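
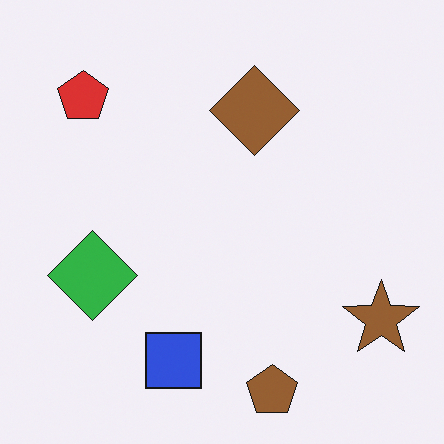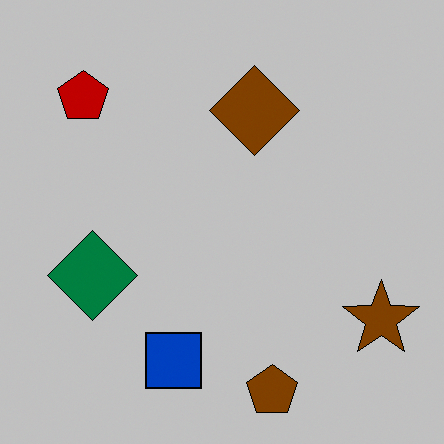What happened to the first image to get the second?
The image was heavily posterized to just a handful of flat colors.

Each flat color has snapped to a coarser quantized level — most visibly, the near-white background has dropped to a flat grey.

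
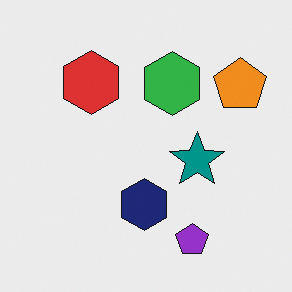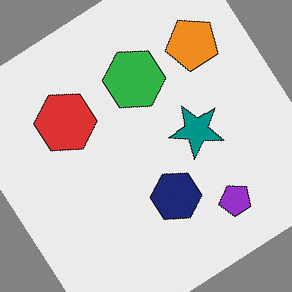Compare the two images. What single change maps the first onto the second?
This is the original image rotated counter-clockwise by a large amount — several tens of degrees.

Every shape is tilted by the same angle and the image corners show triangular fill wedges — a whole-image rotation by a non-right angle.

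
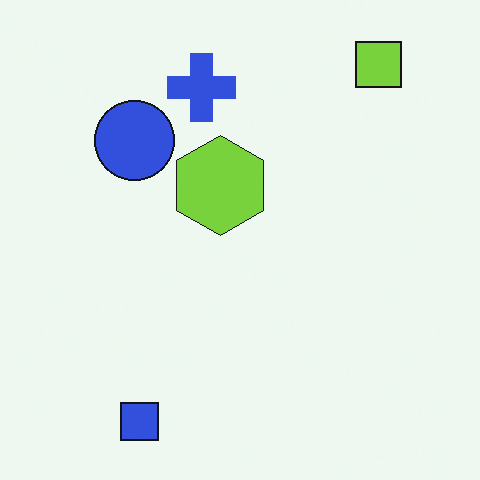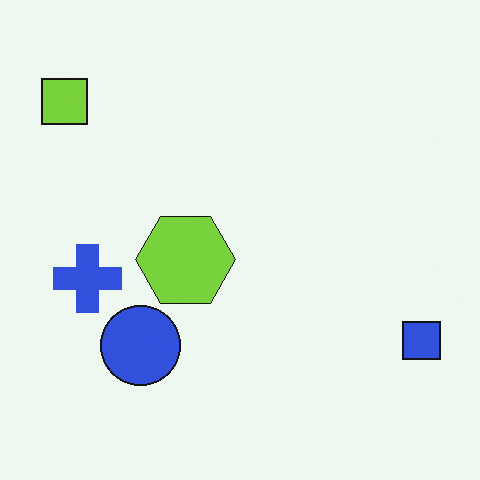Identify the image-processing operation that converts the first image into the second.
The transformation is: rotated 90° counter-clockwise.

The lime square sits in the top-right of the first image and the top-left of the second — consistent with a whole-image 90° counter-clockwise rotation.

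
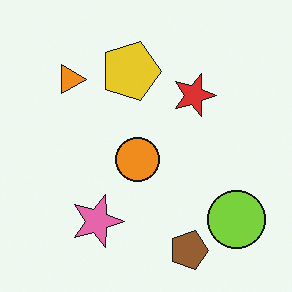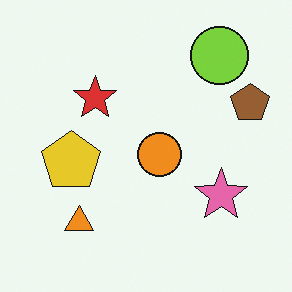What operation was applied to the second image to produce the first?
The first image is the second rotated 90° clockwise.

The lime circle sits in the top-right of the second image and the bottom-right of the first — consistent with a whole-image 90° clockwise rotation.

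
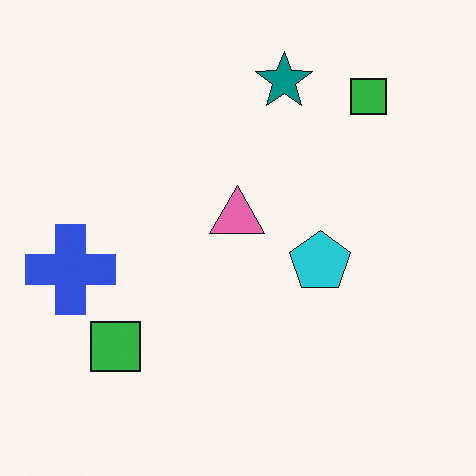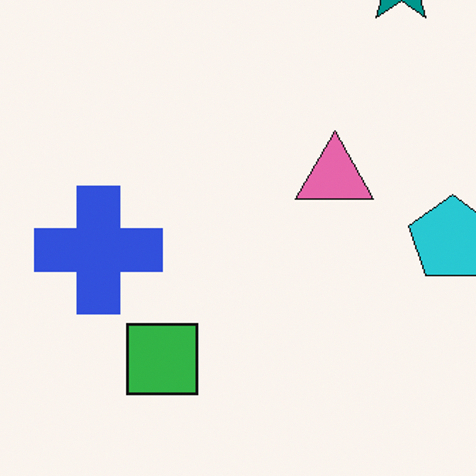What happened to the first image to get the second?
The second image is the first cropped to a modestly smaller region and rescaled.

The visible shapes are larger and the field of view is narrower; shapes near the original edges may be partly or wholly outside the frame — a crop-and-rescale.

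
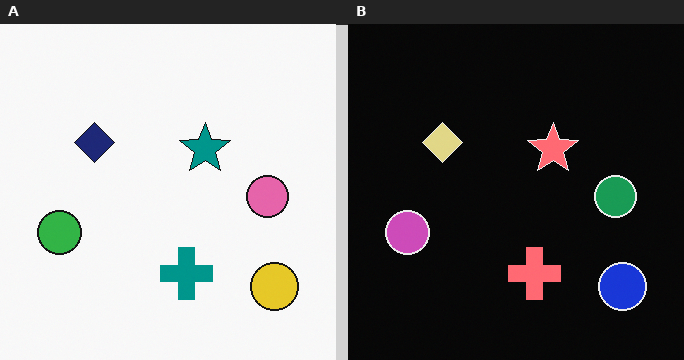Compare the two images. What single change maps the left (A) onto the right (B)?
The right (B) image is the left (A) color-inverted (negative).

The light background has become dark and every shape's color is its complement — a photographic negative.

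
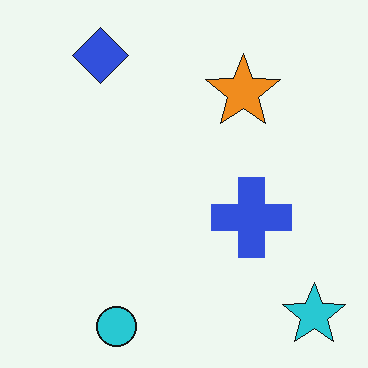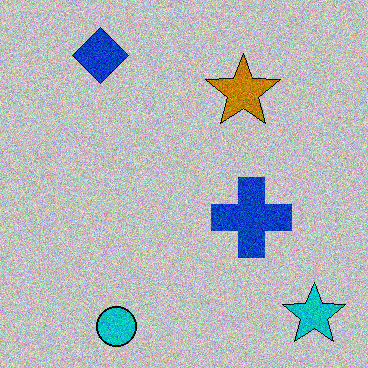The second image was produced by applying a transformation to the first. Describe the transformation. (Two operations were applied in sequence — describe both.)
The transformation is: aggressively posterized, then degraded with moderate additive noise.

Each flat color has snapped to a coarser quantized level — most visibly, the near-white background has dropped to a flat grey. Random speckle covers the whole image, including the flat background.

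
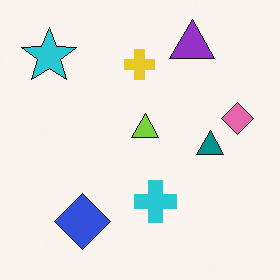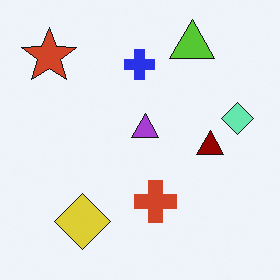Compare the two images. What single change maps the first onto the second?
Hue-shifted through roughly half the color wheel.

Every shape's color has rotated by the same amount around the hue wheel — a uniform hue shift.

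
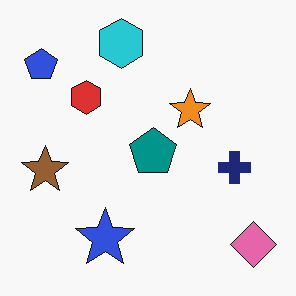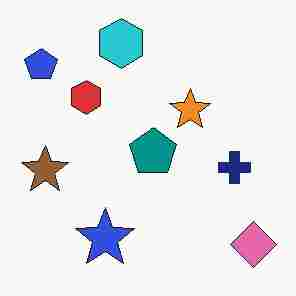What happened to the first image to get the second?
This is the original image heavily JPEG-compressed with obvious blocking artifacts.

Blocky 8×8 compression artifacts appear around shape edges and the flat background shows ringing — characteristic JPEG degradation.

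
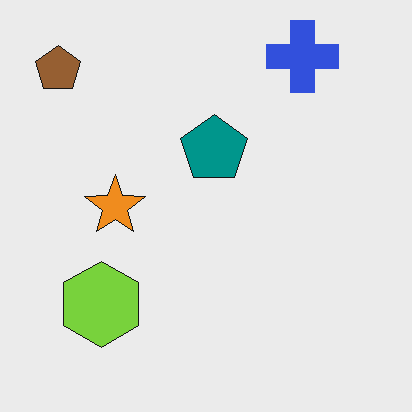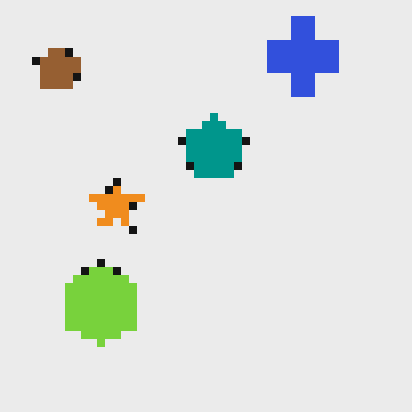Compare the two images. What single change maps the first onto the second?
The transformation is: pixelated into visible square blocks.

Shapes are reduced to large square blocks; fine edges and outlines are lost — a downscale-then-upscale (mosaic) effect.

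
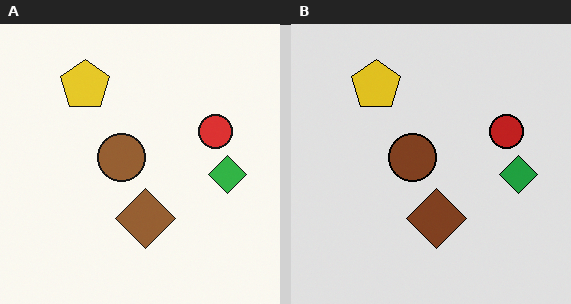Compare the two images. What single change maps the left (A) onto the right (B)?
It was posterized to a reduced palette.

Each flat color has snapped to a coarser quantized level — most visibly, the near-white background has dropped to a flat grey.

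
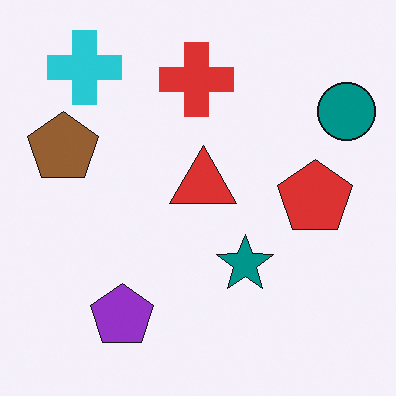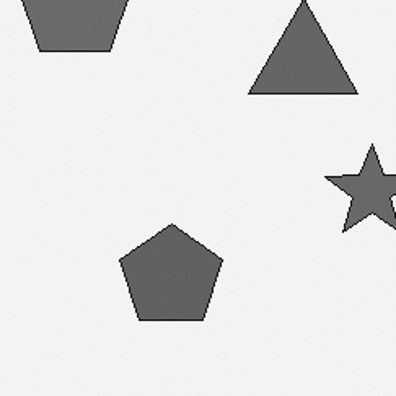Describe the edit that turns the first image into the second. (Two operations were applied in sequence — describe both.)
This is the original image cropped tightly and scaled back up, then converted to grayscale.

The visible shapes are larger and the field of view is narrower; shapes near the original edges may be partly or wholly outside the frame — a crop-and-rescale. All color is removed — every shape is now a shade of grey.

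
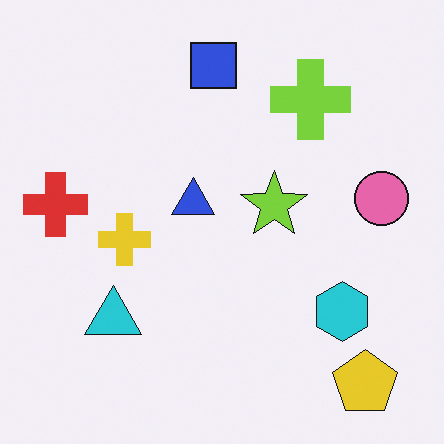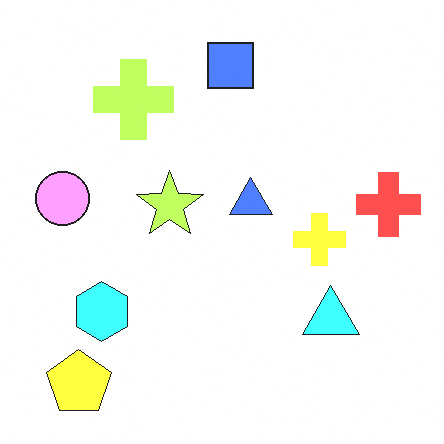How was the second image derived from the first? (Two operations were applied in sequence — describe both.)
This is the original image substantially brightened, then flipped horizontally (left ↔ right).

Every pixel — background and shapes alike — is uniformly brightened. The red cross is in the left of the first image and the right of the second — shapes on opposite sides of the vertical midline have swapped in a mirror flip.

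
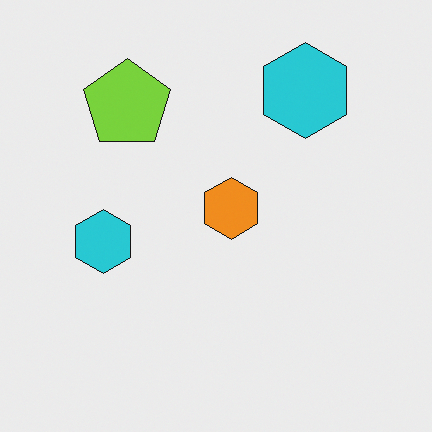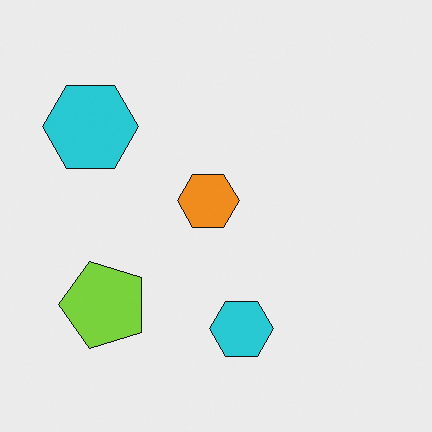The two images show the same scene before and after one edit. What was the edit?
It was rotated 90° counter-clockwise.

The lime pentagon sits in the top-left of the first image and the bottom-left of the second — consistent with a whole-image 90° counter-clockwise rotation.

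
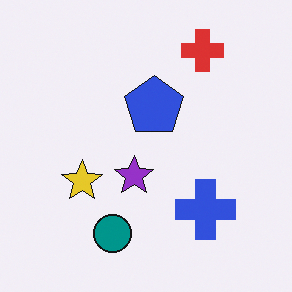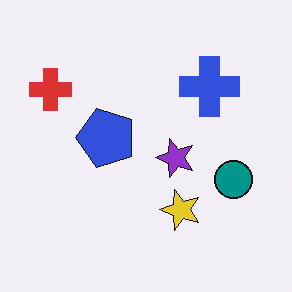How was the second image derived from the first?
The image was rotated 90° counter-clockwise.

The red cross sits in the top-right of the first image and the top-left of the second — consistent with a whole-image 90° counter-clockwise rotation.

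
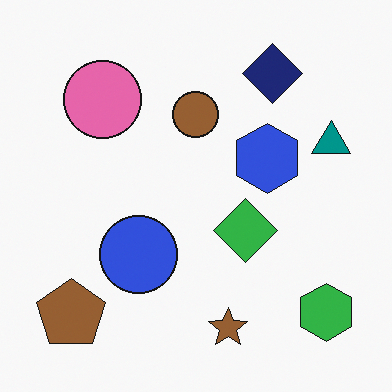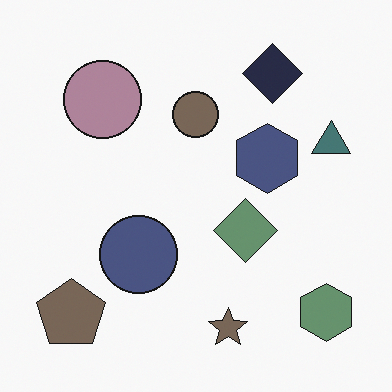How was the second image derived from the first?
Made much more muted (saturation change).

All colors are more muted and greyish — a global saturation change.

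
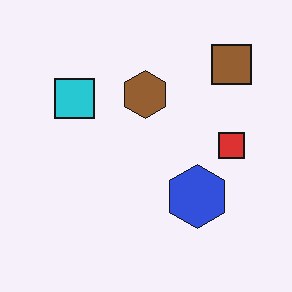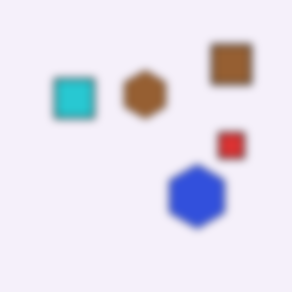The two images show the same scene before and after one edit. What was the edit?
This is the original image noticeably gaussian-blurred.

Shape edges and outlines are uniformly softened across the whole image.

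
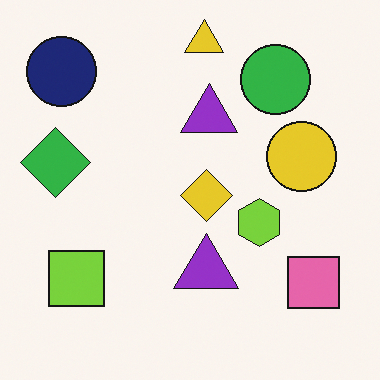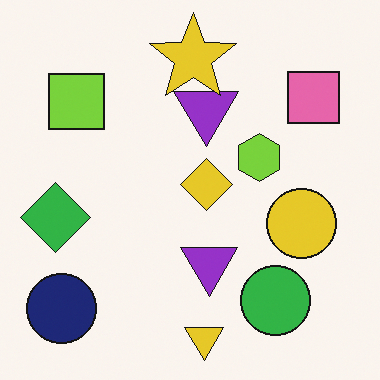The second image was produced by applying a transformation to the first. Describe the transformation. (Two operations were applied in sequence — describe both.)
The image was flipped vertically (top ↔ bottom), then overlaid with an additional yellow star.

The yellow triangle is in the top of the first image and the bottom of the second — shapes on opposite sides of the horizontal midline have swapped in a mirror flip. A yellow star appears in the second image that is absent from the first.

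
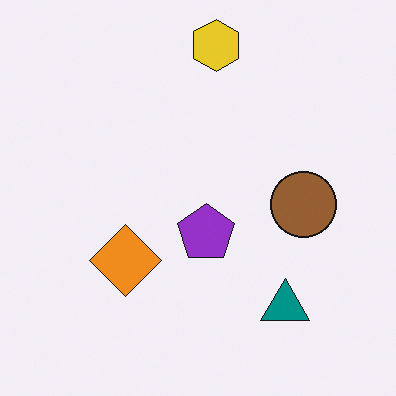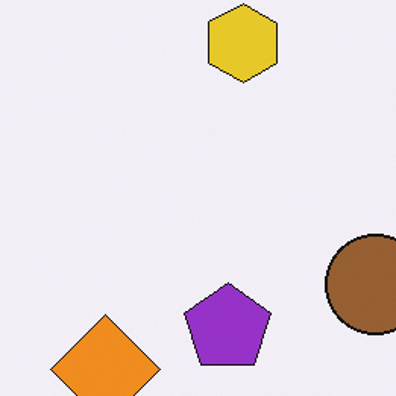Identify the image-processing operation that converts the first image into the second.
Cropped to a modestly smaller region and rescaled.

The visible shapes are larger and the field of view is narrower; shapes near the original edges may be partly or wholly outside the frame — a crop-and-rescale.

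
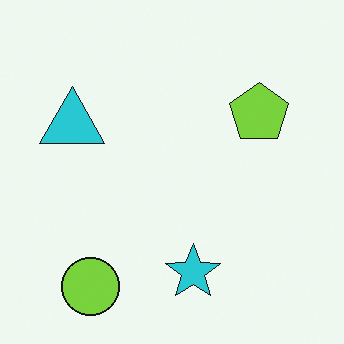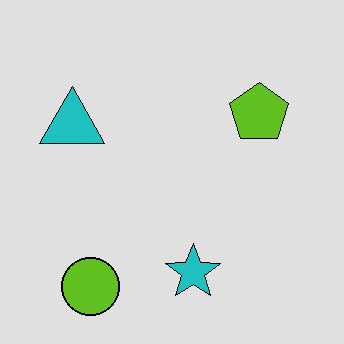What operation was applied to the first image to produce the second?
The second image is the first posterized to a reduced palette.

Each flat color has snapped to a coarser quantized level — most visibly, the near-white background has dropped to a flat grey.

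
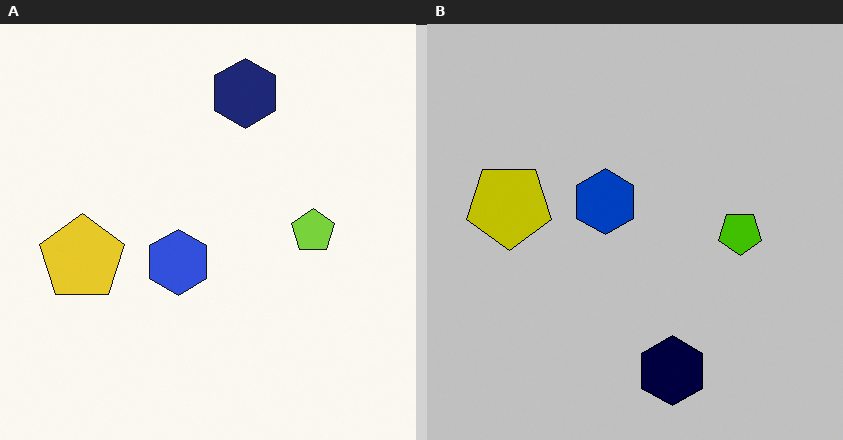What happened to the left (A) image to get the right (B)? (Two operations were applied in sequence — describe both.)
It was flipped vertically (top ↔ bottom), then heavily posterized to just a handful of flat colors.

The navy hexagon is in the top of the left (A) image and the bottom of the right (B) — shapes on opposite sides of the horizontal midline have swapped in a mirror flip. Each flat color has snapped to a coarser quantized level — most visibly, the near-white background has dropped to a flat grey.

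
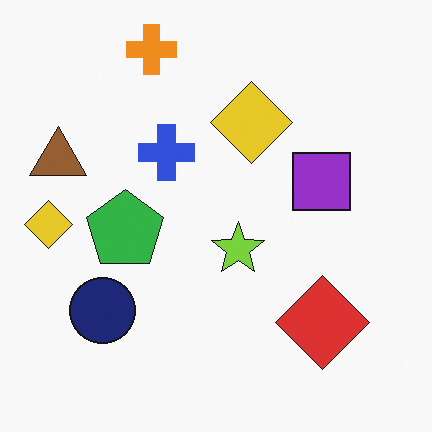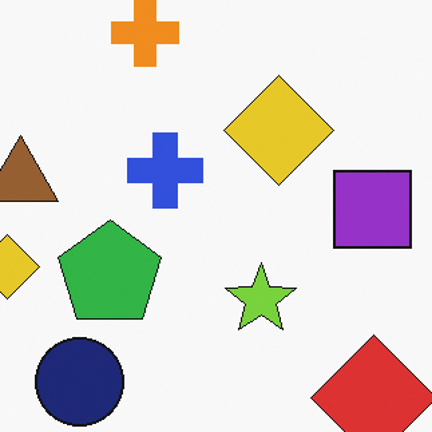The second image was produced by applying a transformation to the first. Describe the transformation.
The second image is the first cropped slightly and scaled back up.

The visible shapes are larger and the field of view is narrower; shapes near the original edges may be partly or wholly outside the frame — a crop-and-rescale.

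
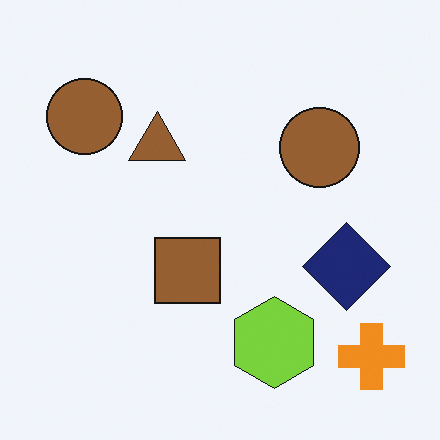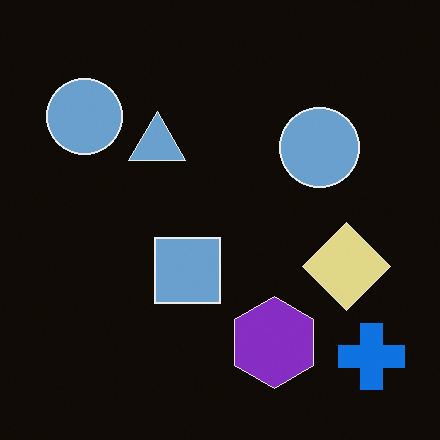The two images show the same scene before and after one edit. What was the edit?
The image was color-inverted (negative).

The light background has become dark and every shape's color is its complement — a photographic negative.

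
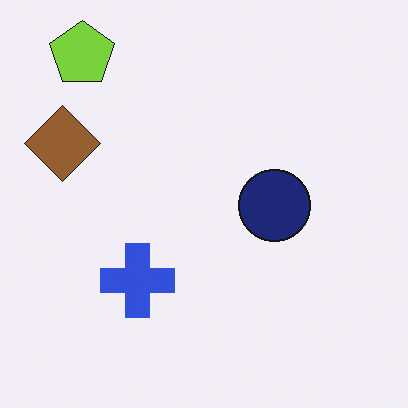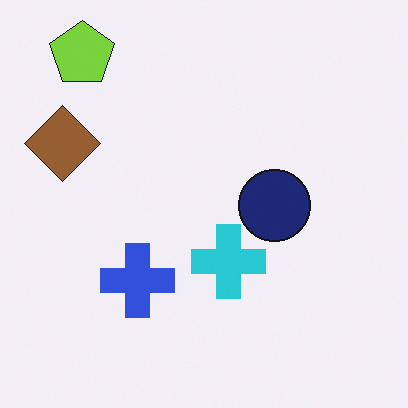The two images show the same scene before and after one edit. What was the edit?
The image was overlaid with an additional cyan cross.

A cyan cross appears in the second image that is absent from the first.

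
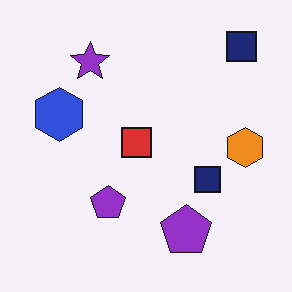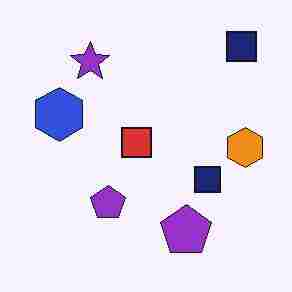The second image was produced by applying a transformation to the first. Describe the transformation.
It was heavily JPEG-compressed with obvious blocking artifacts.

Blocky 8×8 compression artifacts appear around shape edges and the flat background shows ringing — characteristic JPEG degradation.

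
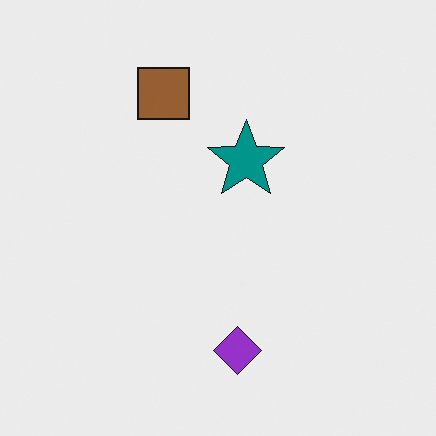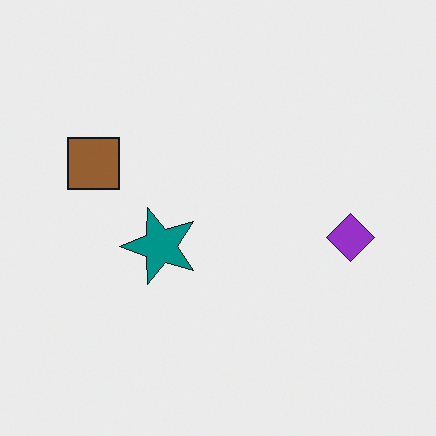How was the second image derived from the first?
The transformation is: transposed (reflected across the top-left ↔ bottom-right diagonal).

Shapes have swapped their row and column positions — what was in the top-right is now in the bottom-left — a diagonal reflection.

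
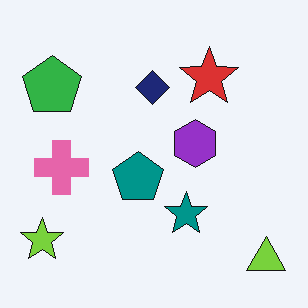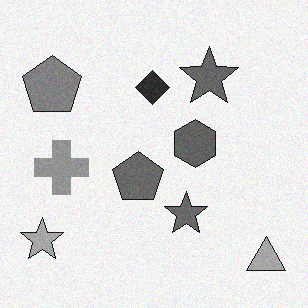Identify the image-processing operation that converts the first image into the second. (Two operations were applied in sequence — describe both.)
The second image is the first converted to grayscale, then degraded with a light layer of grain.

All color is removed — every shape is now a shade of grey. Random speckle covers the whole image, including the flat background.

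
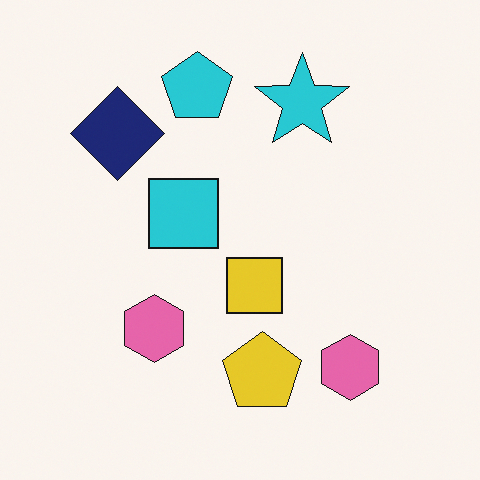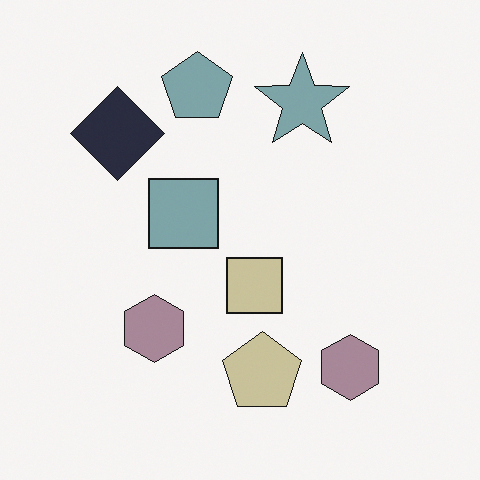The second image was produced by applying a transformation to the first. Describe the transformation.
This is the original image heavily desaturated.

All colors are more muted and greyish — a global saturation change.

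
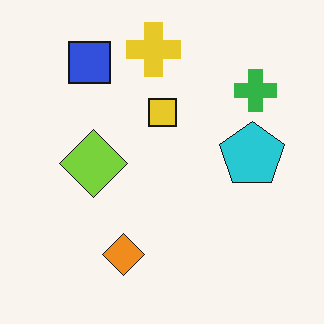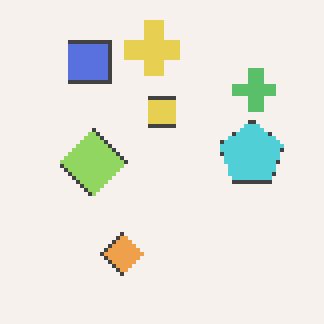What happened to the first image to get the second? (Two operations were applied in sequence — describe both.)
The transformation is: lightly pixelated (a mild mosaic effect), then given slightly reduced contrast.

Shapes are reduced to large square blocks; fine edges and outlines are lost — a downscale-then-upscale (mosaic) effect. Tones are pushed toward mid-grey across the whole image — a global contrast change.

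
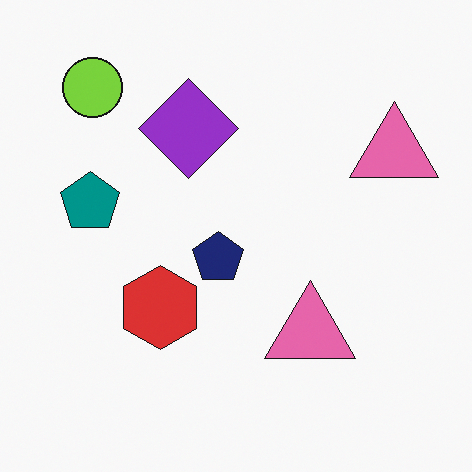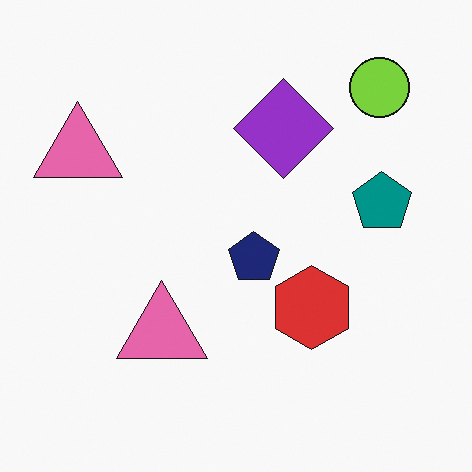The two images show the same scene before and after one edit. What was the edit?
The second image is the first flipped horizontally (left ↔ right).

The teal pentagon is in the left of the first image and the right of the second — shapes on opposite sides of the vertical midline have swapped in a mirror flip.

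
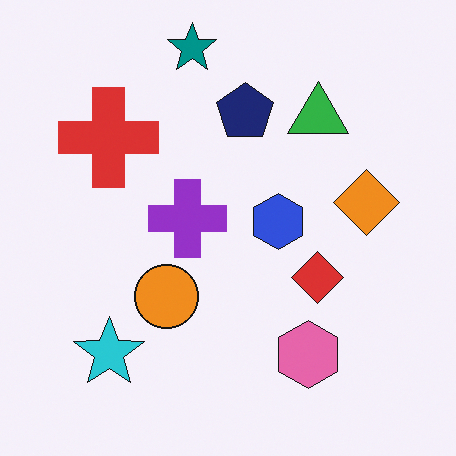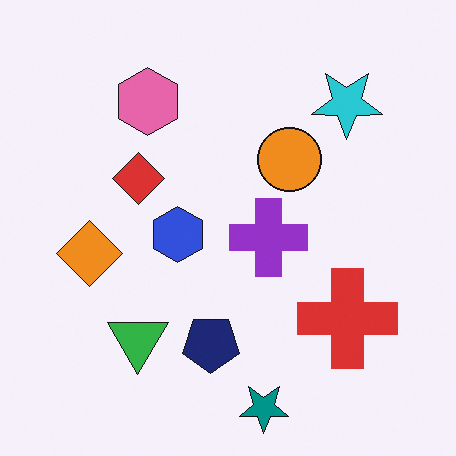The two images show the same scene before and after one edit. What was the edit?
Rotated 180°.

The teal star sits in the top of the first image and the bottom of the second — consistent with a whole-image 180° rotation.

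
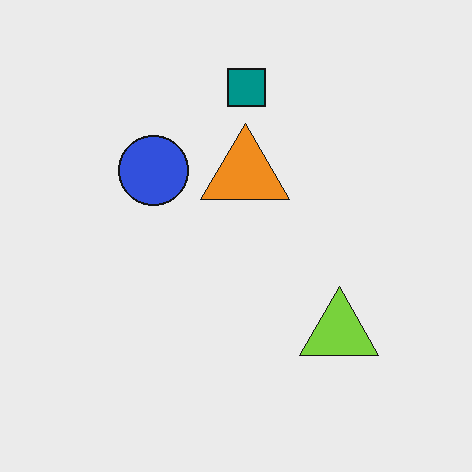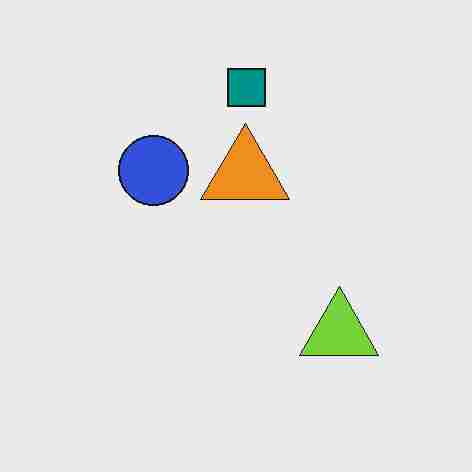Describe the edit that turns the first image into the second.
The transformation is: degraded with heavy JPEG compression.

Blocky 8×8 compression artifacts appear around shape edges and the flat background shows ringing — characteristic JPEG degradation.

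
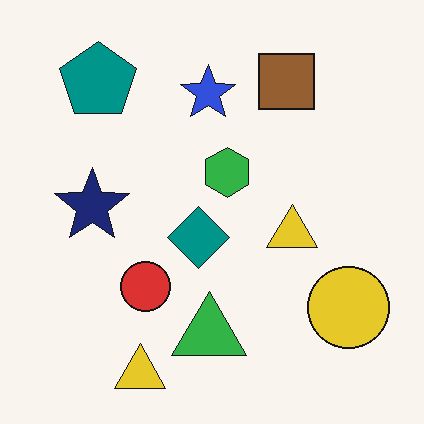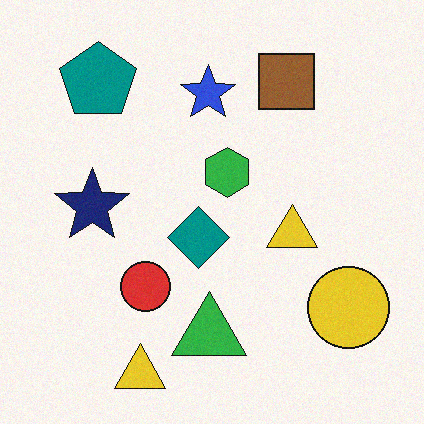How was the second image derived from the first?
This is the original image degraded with subtle gaussian noise.

Random speckle covers the whole image, including the flat background.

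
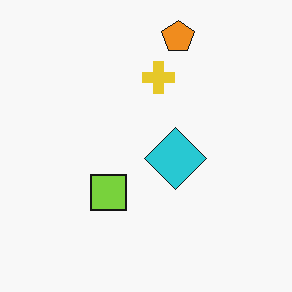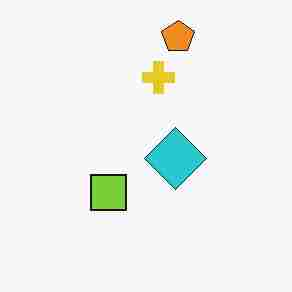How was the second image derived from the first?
It was degraded with heavy JPEG compression.

Blocky 8×8 compression artifacts appear around shape edges and the flat background shows ringing — characteristic JPEG degradation.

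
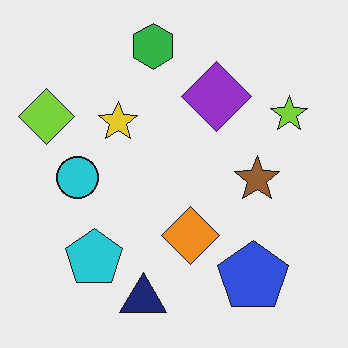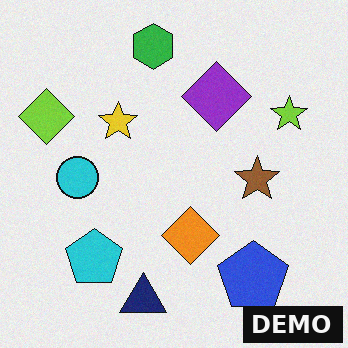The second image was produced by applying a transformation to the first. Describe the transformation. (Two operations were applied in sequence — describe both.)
Degraded with a light layer of grain, then watermarked with the text "DEMO" in the lower-right corner.

Random speckle covers the whole image, including the flat background. A dark label reading "DEMO" appears in the lower-right corner.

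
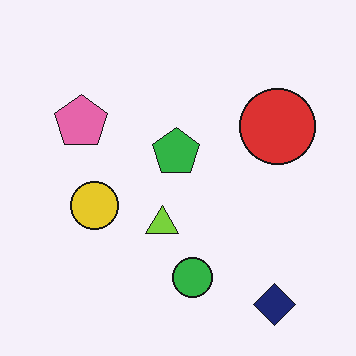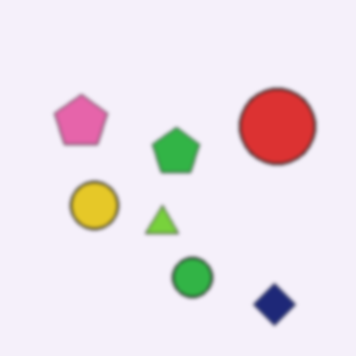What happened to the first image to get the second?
This is the original image slightly softened.

Shape edges and outlines are uniformly softened across the whole image.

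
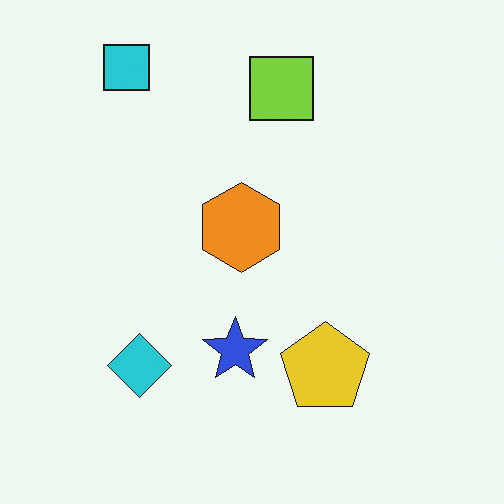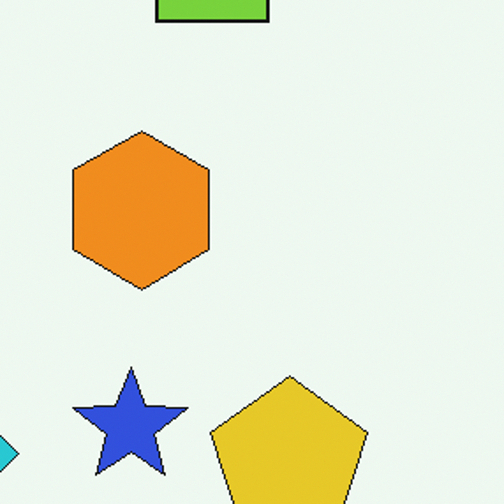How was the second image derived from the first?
This is the original image cropped to a noticeably smaller region and rescaled.

The visible shapes are larger and the field of view is narrower; shapes near the original edges may be partly or wholly outside the frame — a crop-and-rescale.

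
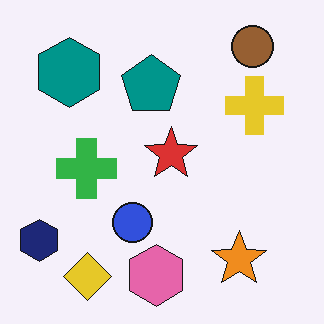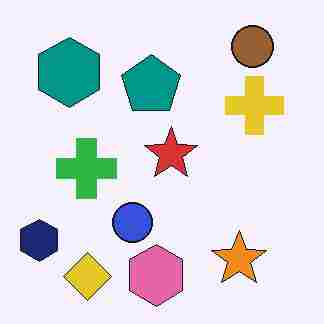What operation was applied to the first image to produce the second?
Degraded with heavy JPEG compression.

Blocky 8×8 compression artifacts appear around shape edges and the flat background shows ringing — characteristic JPEG degradation.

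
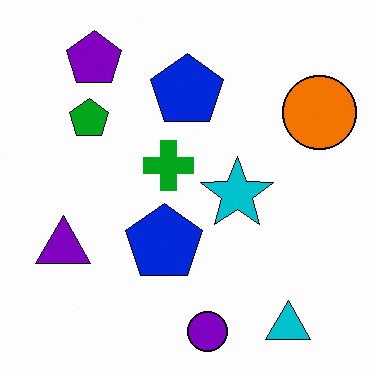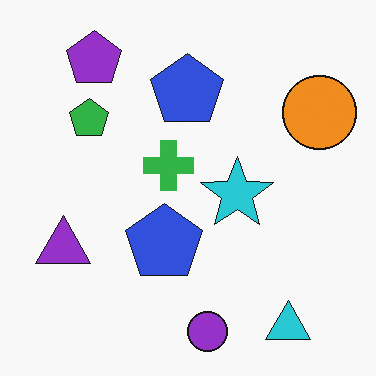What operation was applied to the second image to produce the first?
The first image is the second given slightly increased contrast.

Tones are pushed away from mid-grey across the whole image — a global contrast change.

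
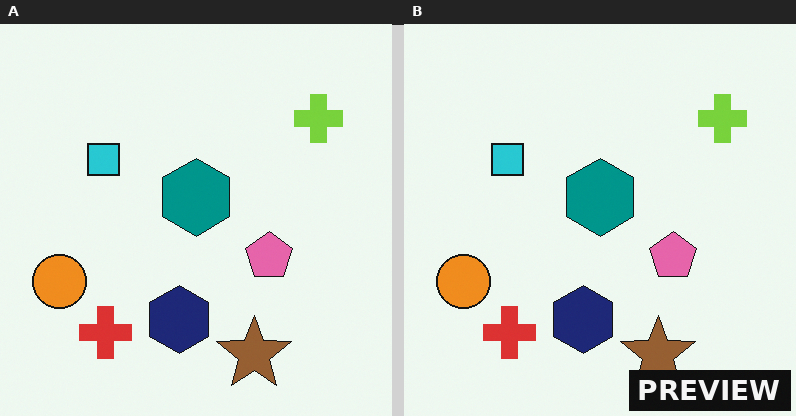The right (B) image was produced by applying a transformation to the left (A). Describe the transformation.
The image was watermarked with the text "PREVIEW" in the lower-right corner.

A dark label reading "PREVIEW" appears in the lower-right corner.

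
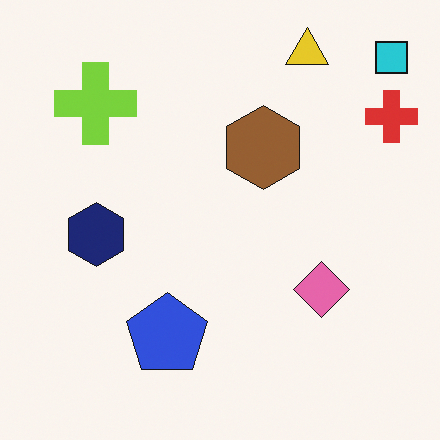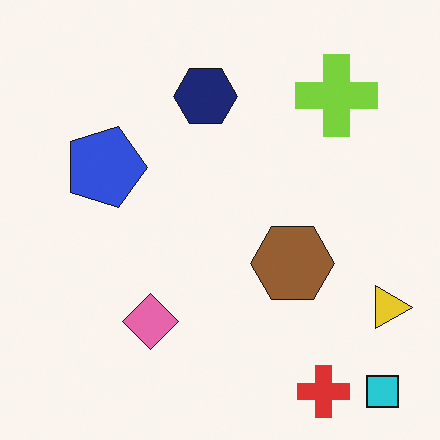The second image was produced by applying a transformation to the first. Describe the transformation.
Rotated 90° clockwise.

The cyan square sits in the top-right of the first image and the bottom-right of the second — consistent with a whole-image 90° clockwise rotation.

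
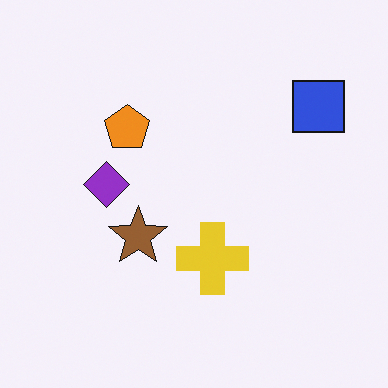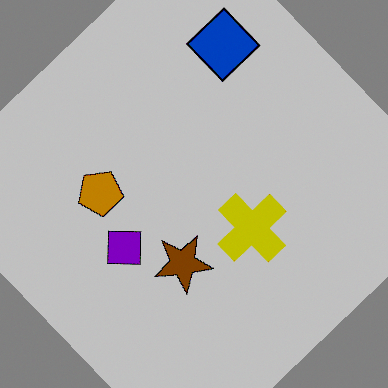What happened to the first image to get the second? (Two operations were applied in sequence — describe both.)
The second image is the first rotated counter-clockwise by a large amount — several tens of degrees, then heavily posterized to just a handful of flat colors.

Every shape is tilted by the same angle and the image corners show triangular fill wedges — a whole-image rotation by a non-right angle. Each flat color has snapped to a coarser quantized level — most visibly, the near-white background has dropped to a flat grey.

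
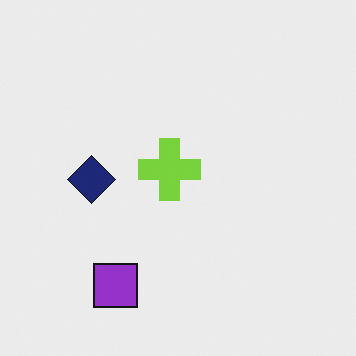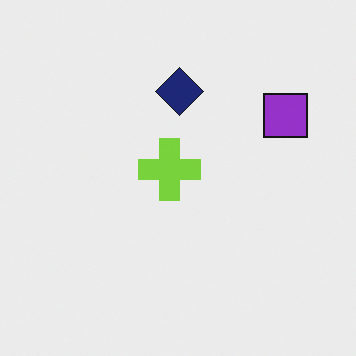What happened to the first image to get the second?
Transposed (reflected across the top-left ↔ bottom-right diagonal).

Shapes have swapped their row and column positions — what was in the top-right is now in the bottom-left — a diagonal reflection.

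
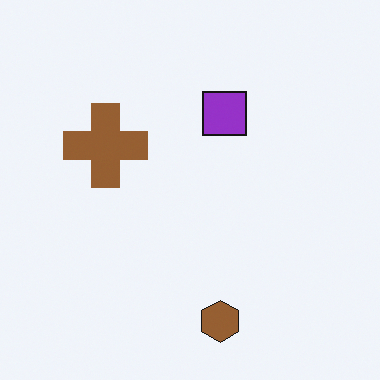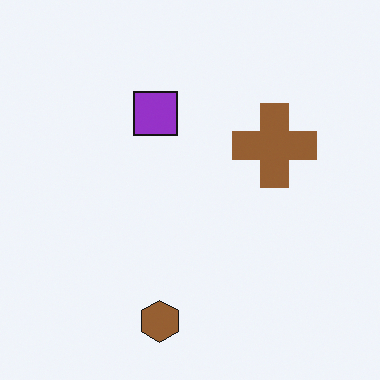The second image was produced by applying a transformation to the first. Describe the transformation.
Flipped horizontally (left ↔ right).

The brown cross is in the left of the first image and the right of the second — shapes on opposite sides of the vertical midline have swapped in a mirror flip.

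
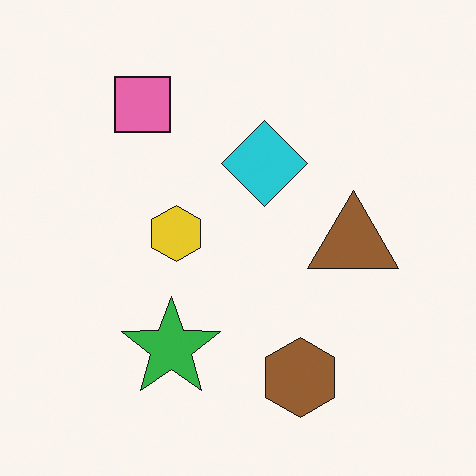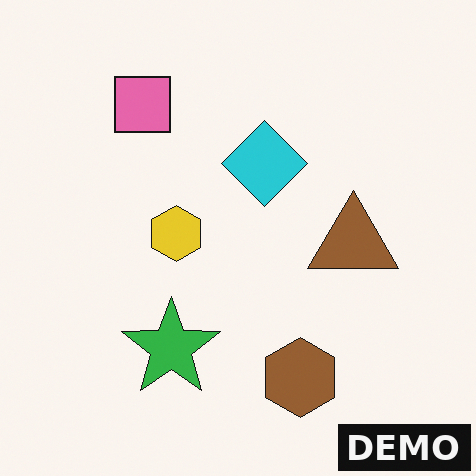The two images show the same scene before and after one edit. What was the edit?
The image was watermarked with the text "DEMO" in the lower-right corner.

A dark label reading "DEMO" appears in the lower-right corner.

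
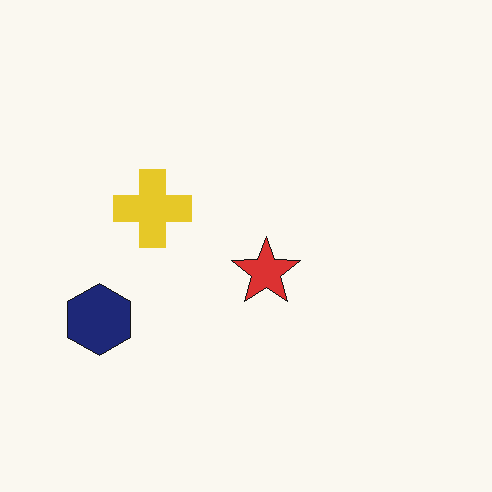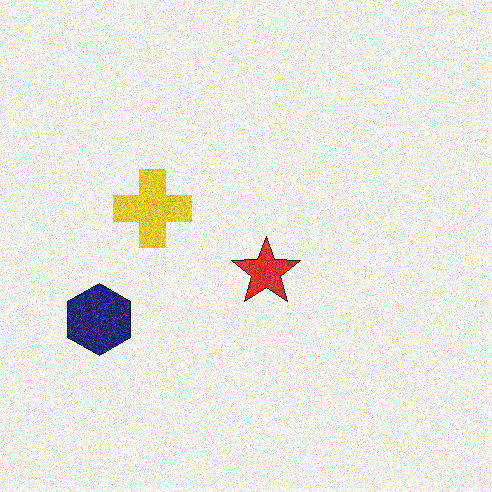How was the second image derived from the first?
The transformation is: degraded with moderate additive noise.

Random speckle covers the whole image, including the flat background.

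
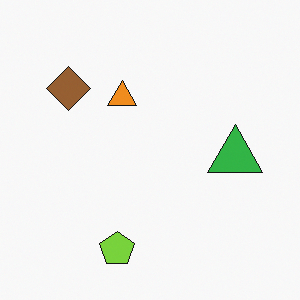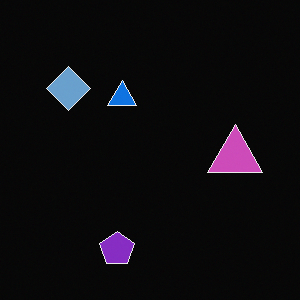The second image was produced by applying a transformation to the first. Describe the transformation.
This is the original image color-inverted (negative).

The light background has become dark and every shape's color is its complement — a photographic negative.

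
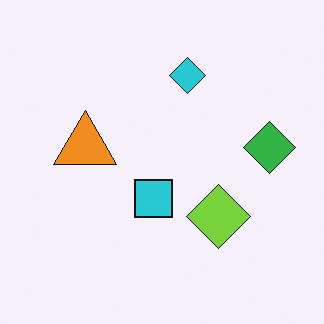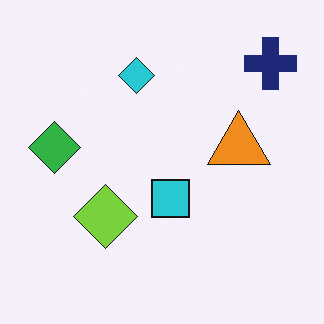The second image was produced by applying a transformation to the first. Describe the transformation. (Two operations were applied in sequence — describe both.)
The transformation is: flipped horizontally (left ↔ right), then overlaid with an additional navy cross.

The green diamond is in the right of the first image and the left of the second — shapes on opposite sides of the vertical midline have swapped in a mirror flip. A navy cross appears in the second image that is absent from the first.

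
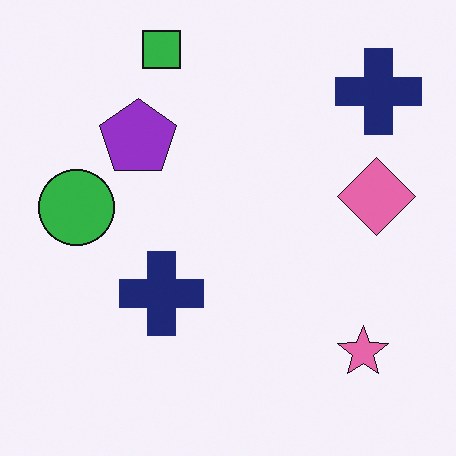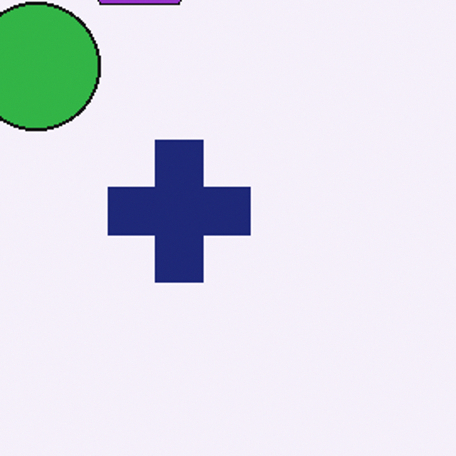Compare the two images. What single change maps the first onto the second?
The image was cropped tightly and scaled back up.

The visible shapes are larger and the field of view is narrower; shapes near the original edges may be partly or wholly outside the frame — a crop-and-rescale.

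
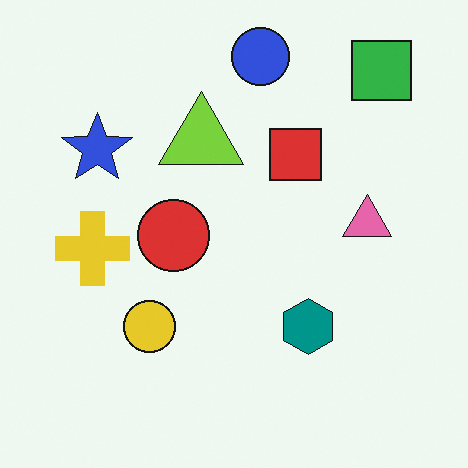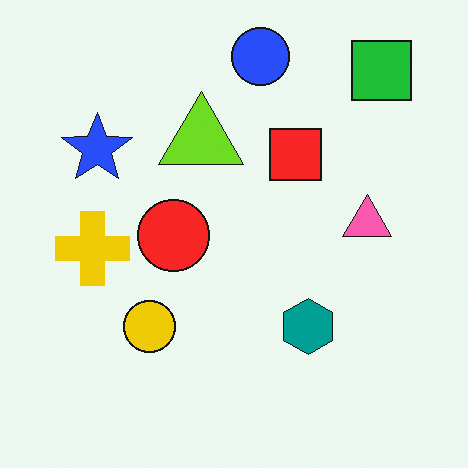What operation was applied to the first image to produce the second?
Slightly oversaturated.

All colors are more vivid — a global saturation change.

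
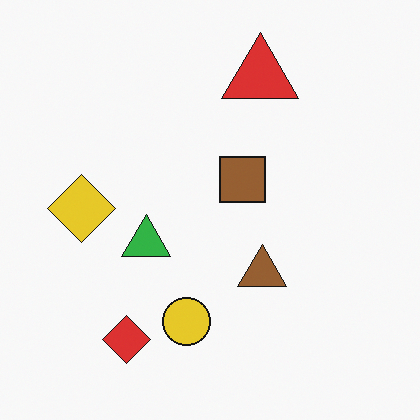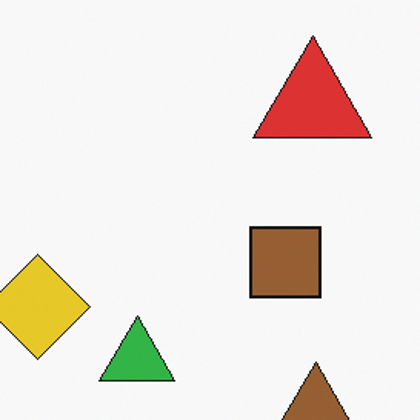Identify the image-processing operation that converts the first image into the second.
It was cropped slightly and scaled back up.

The visible shapes are larger and the field of view is narrower; shapes near the original edges may be partly or wholly outside the frame — a crop-and-rescale.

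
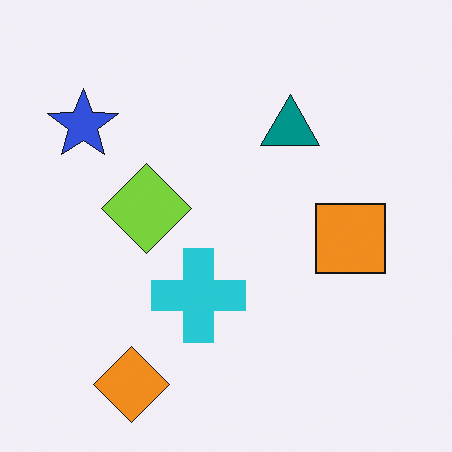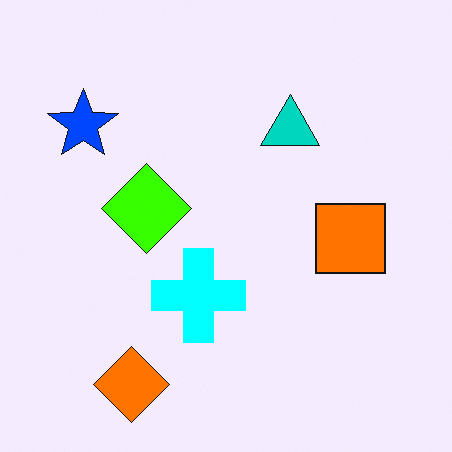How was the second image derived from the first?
The second image is the first made much more vivid (saturation change).

All colors are more vivid — a global saturation change.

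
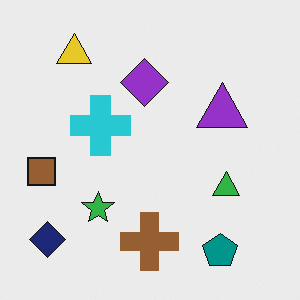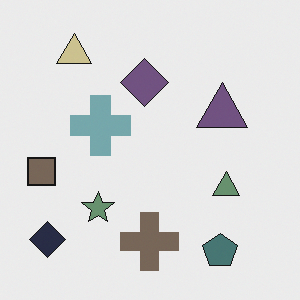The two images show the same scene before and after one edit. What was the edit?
It was made much more muted (saturation change).

All colors are more muted and greyish — a global saturation change.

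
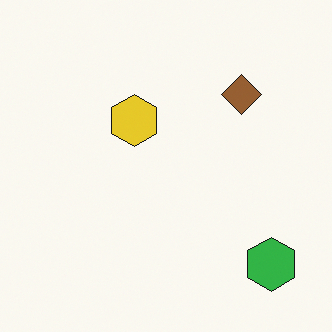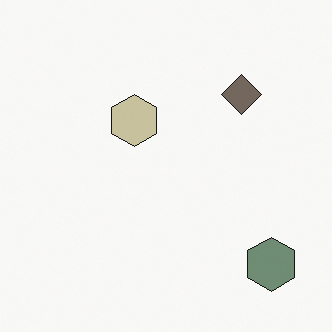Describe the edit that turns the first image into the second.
It was heavily desaturated.

All colors are more muted and greyish — a global saturation change.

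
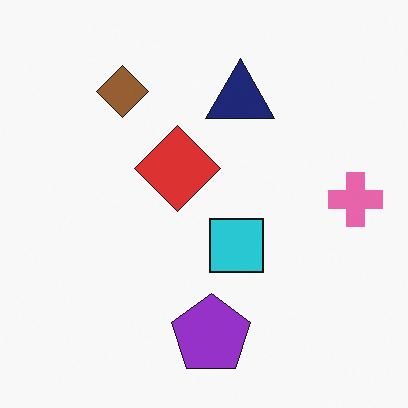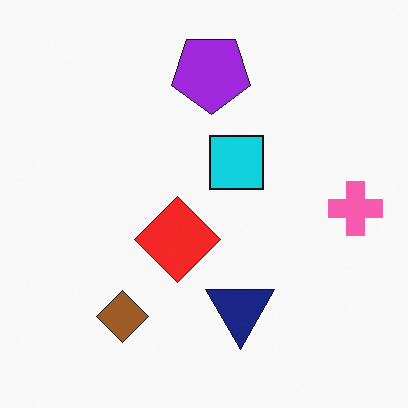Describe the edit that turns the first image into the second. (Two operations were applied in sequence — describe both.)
The image was slightly oversaturated, then flipped vertically (top ↔ bottom).

All colors are more vivid — a global saturation change. The purple pentagon is in the bottom of the first image and the top of the second — shapes on opposite sides of the horizontal midline have swapped in a mirror flip.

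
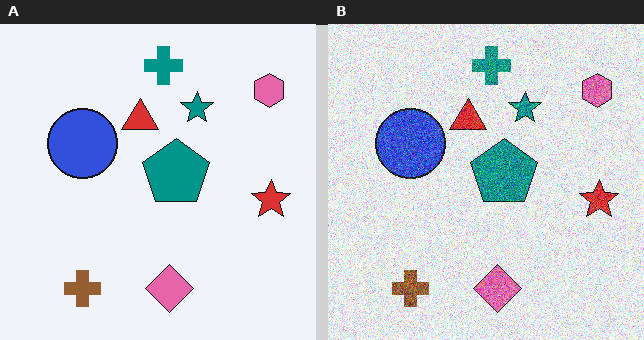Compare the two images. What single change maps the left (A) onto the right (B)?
Degraded with heavy additive noise.

Random speckle covers the whole image, including the flat background.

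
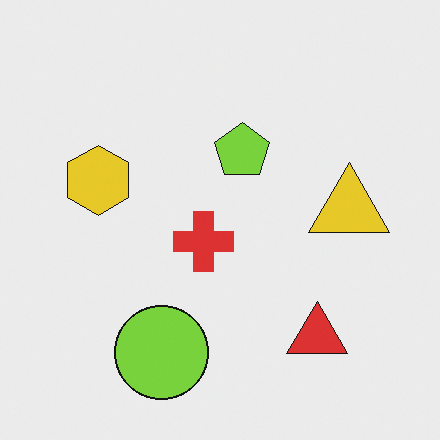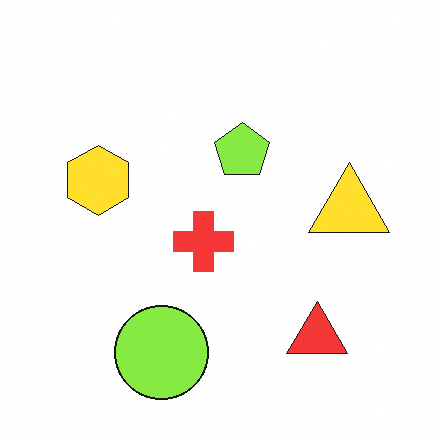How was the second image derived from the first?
Slightly brightened.

Every pixel — background and shapes alike — is uniformly brightened.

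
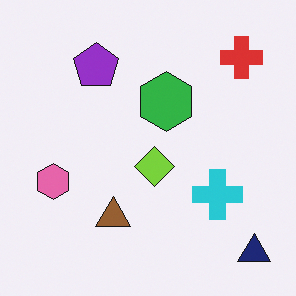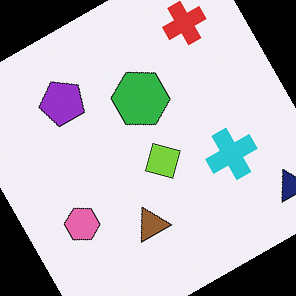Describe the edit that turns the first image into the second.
Rotated counter-clockwise by a clearly visible amount.

Every shape is tilted by the same angle and the image corners show triangular fill wedges — a whole-image rotation by a non-right angle.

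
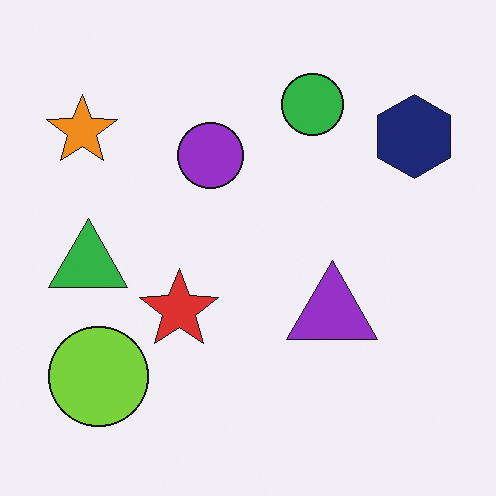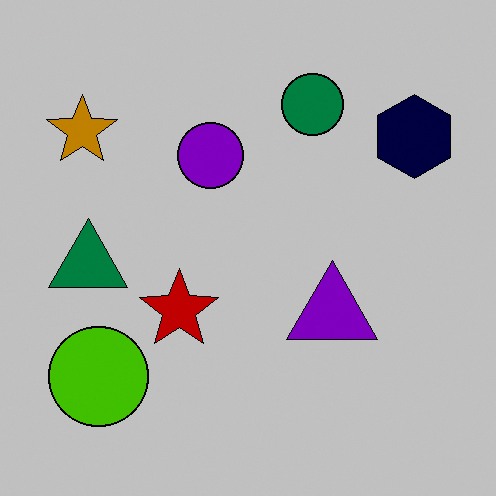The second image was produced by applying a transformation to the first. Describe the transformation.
It was aggressively posterized.

Each flat color has snapped to a coarser quantized level — most visibly, the near-white background has dropped to a flat grey.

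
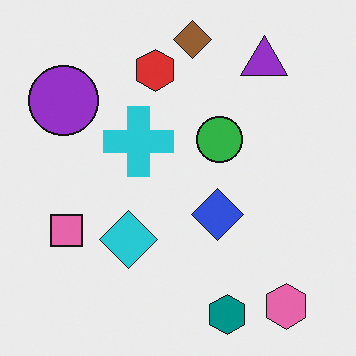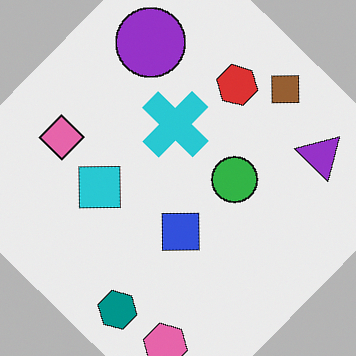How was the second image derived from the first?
It was rotated clockwise by a large amount — several tens of degrees.

Every shape is tilted by the same angle and the image corners show triangular fill wedges — a whole-image rotation by a non-right angle.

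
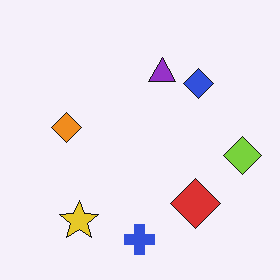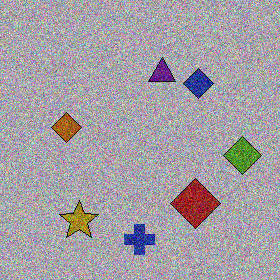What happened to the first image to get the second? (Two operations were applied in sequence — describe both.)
It was darkened a lot, then degraded with strong gaussian noise.

Every pixel — background and shapes alike — is uniformly darkened. Random speckle covers the whole image, including the flat background.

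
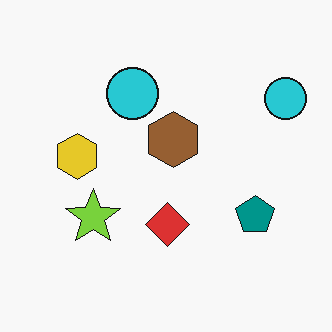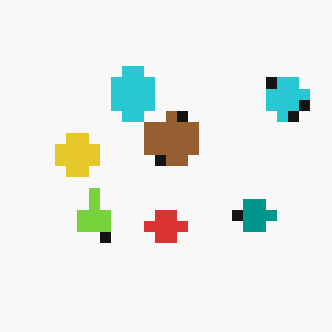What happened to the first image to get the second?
This is the original image coarsely pixelated.

Shapes are reduced to large square blocks; fine edges and outlines are lost — a downscale-then-upscale (mosaic) effect.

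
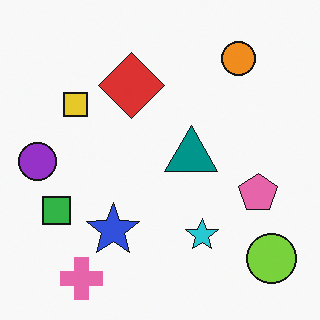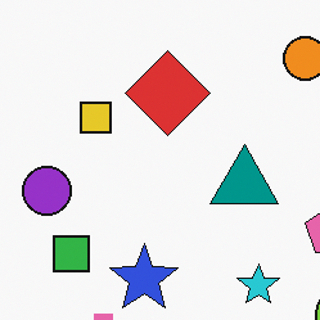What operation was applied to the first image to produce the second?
The second image is the first cropped to a modestly smaller region and rescaled.

The visible shapes are larger and the field of view is narrower; shapes near the original edges may be partly or wholly outside the frame — a crop-and-rescale.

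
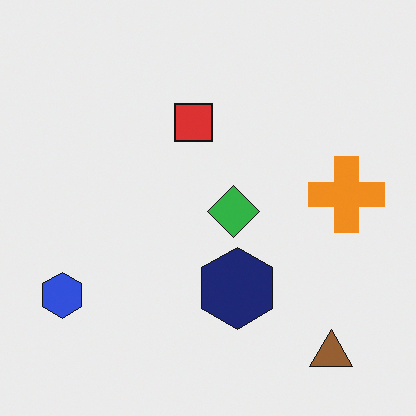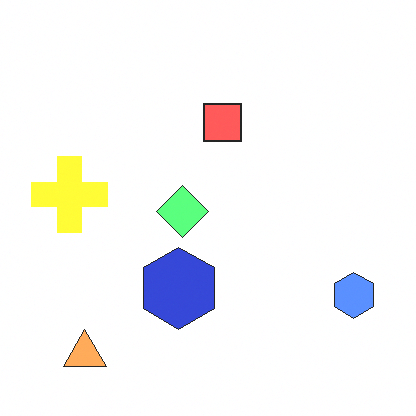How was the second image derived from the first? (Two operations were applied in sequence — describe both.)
The transformation is: substantially brightened, then flipped horizontally (left ↔ right).

Every pixel — background and shapes alike — is uniformly brightened. The blue hexagon is in the bottom-left of the first image and the bottom-right of the second — shapes on opposite sides of the vertical midline have swapped in a mirror flip.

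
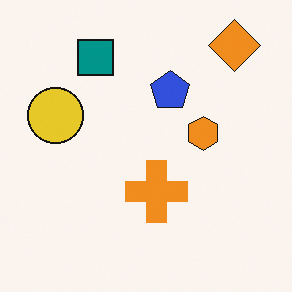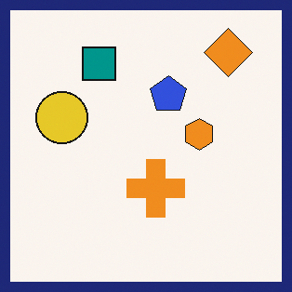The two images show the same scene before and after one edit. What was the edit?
It was framed with a navy border.

A solid navy frame runs around the edge of the second image, with the content slightly shrunk inside it.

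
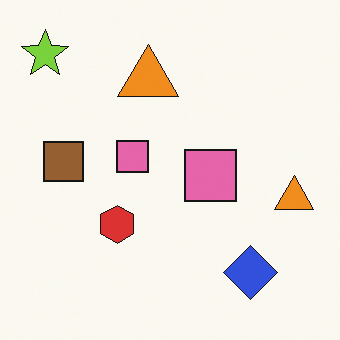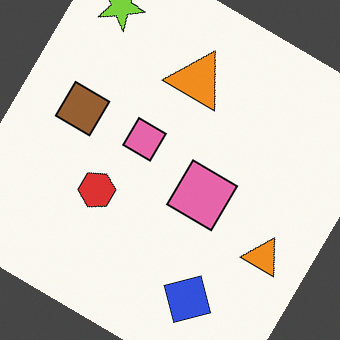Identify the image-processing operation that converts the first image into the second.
The second image is the first rotated clockwise by a large amount — several tens of degrees.

Every shape is tilted by the same angle and the image corners show triangular fill wedges — a whole-image rotation by a non-right angle.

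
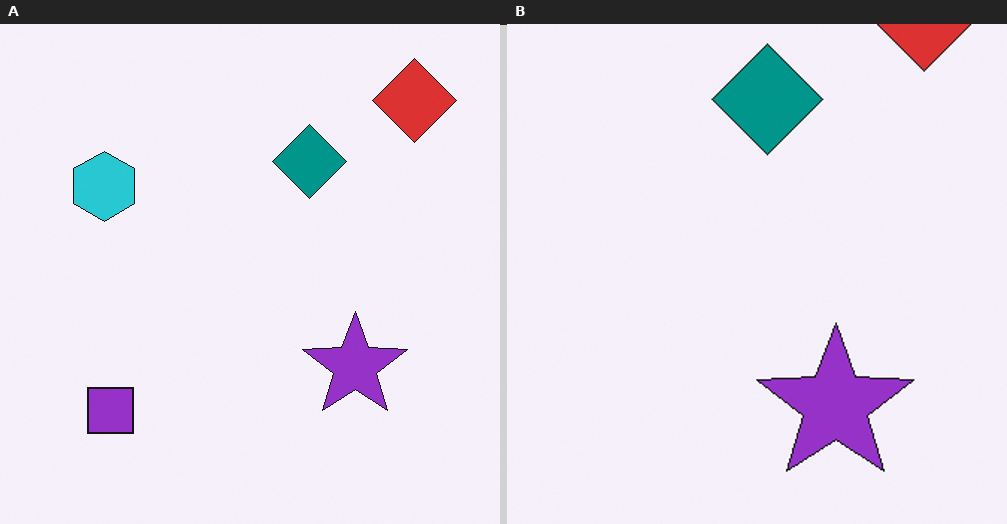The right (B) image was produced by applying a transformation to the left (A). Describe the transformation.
The transformation is: cropped to a modestly smaller region and rescaled.

The visible shapes are larger and the field of view is narrower; shapes near the original edges may be partly or wholly outside the frame — a crop-and-rescale.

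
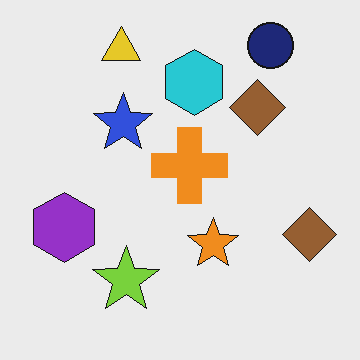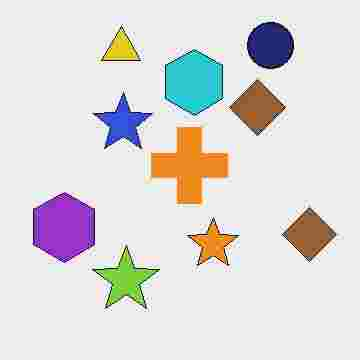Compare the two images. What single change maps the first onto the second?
The image was heavily JPEG-compressed with obvious blocking artifacts.

Blocky 8×8 compression artifacts appear around shape edges and the flat background shows ringing — characteristic JPEG degradation.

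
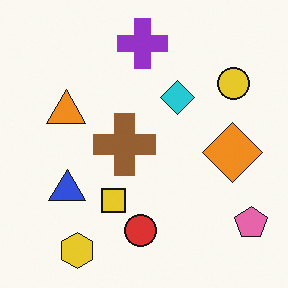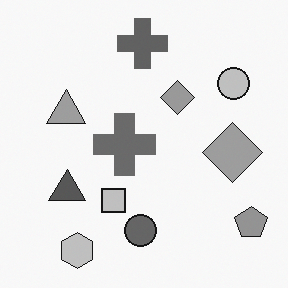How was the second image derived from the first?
This is the original image converted to grayscale.

All color is removed — every shape is now a shade of grey.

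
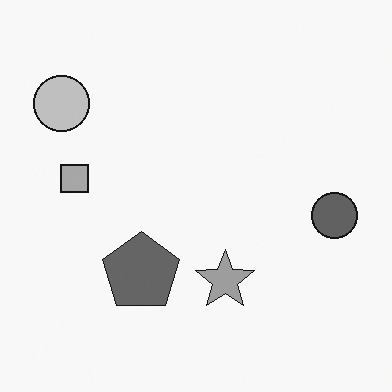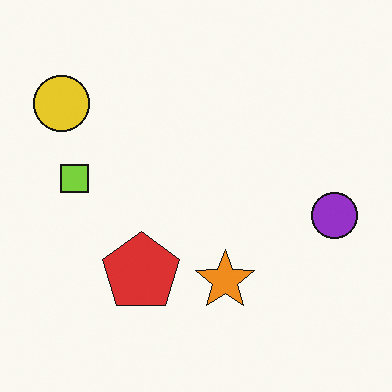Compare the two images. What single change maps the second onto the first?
This is the original image converted to grayscale.

All color is removed — every shape is now a shade of grey.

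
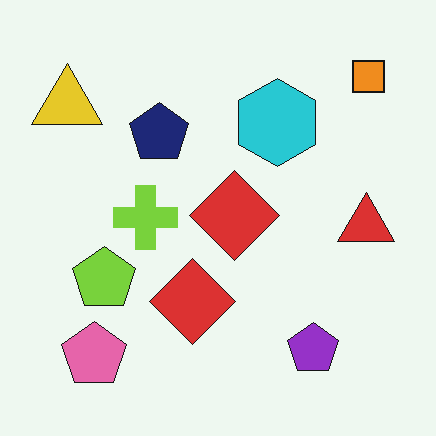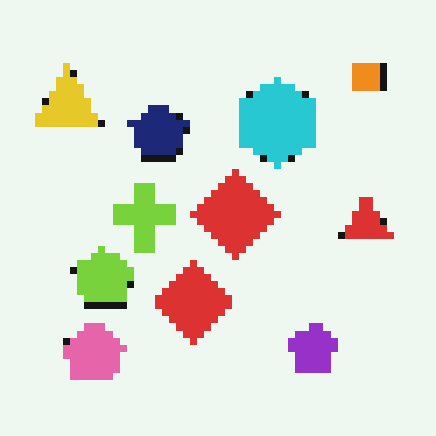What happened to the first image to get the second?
This is the original image pixelated into visible square blocks.

Shapes are reduced to large square blocks; fine edges and outlines are lost — a downscale-then-upscale (mosaic) effect.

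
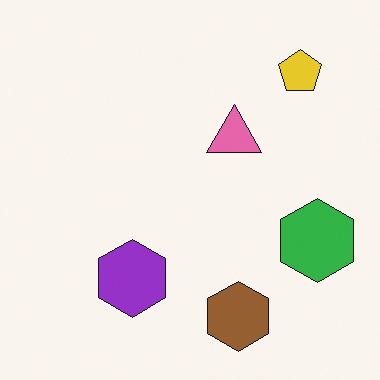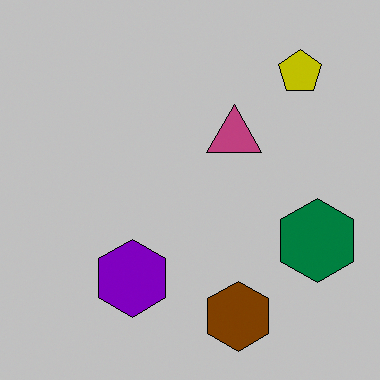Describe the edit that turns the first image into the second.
The image was heavily posterized to just a handful of flat colors.

Each flat color has snapped to a coarser quantized level — most visibly, the near-white background has dropped to a flat grey.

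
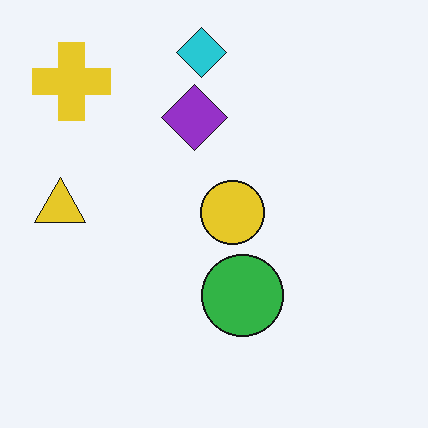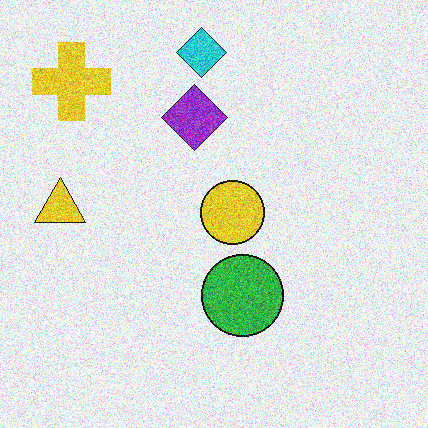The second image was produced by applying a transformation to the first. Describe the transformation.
The transformation is: degraded with strong gaussian noise.

Random speckle covers the whole image, including the flat background.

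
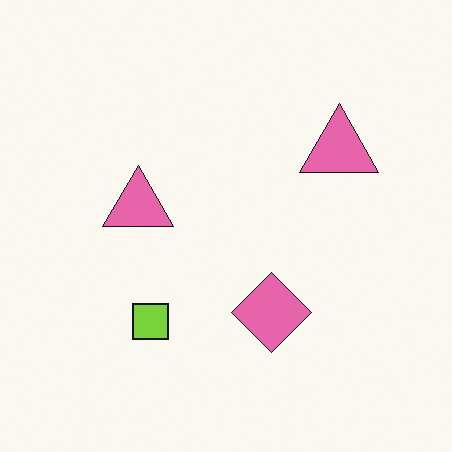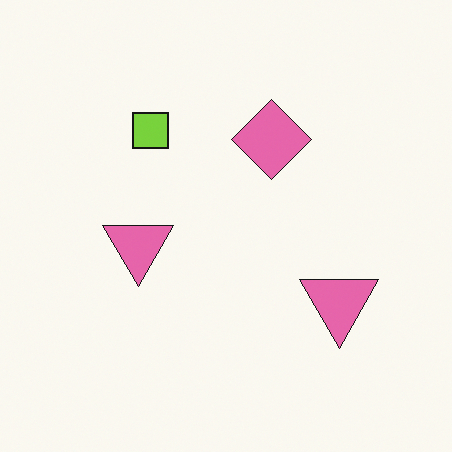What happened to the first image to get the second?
Flipped vertically (top ↔ bottom).

The lime square is in the bottom-left of the first image and the top-left of the second — shapes on opposite sides of the horizontal midline have swapped in a mirror flip.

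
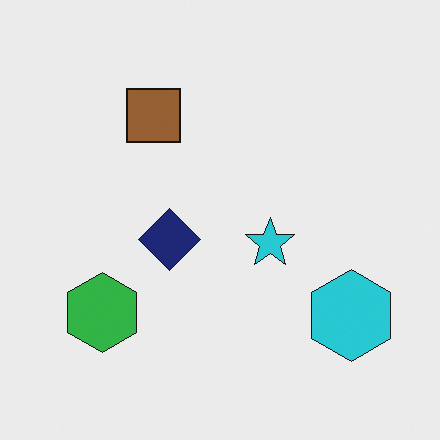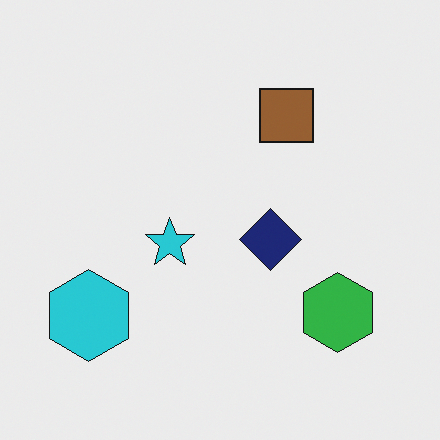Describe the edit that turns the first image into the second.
It was flipped horizontally (left ↔ right).

The cyan hexagon is in the bottom-right of the first image and the bottom-left of the second — shapes on opposite sides of the vertical midline have swapped in a mirror flip.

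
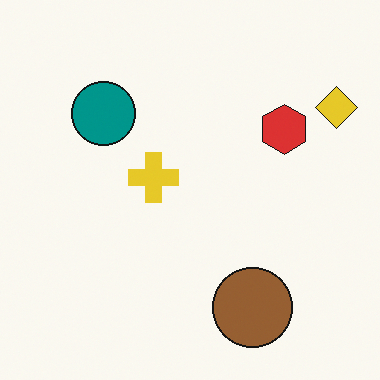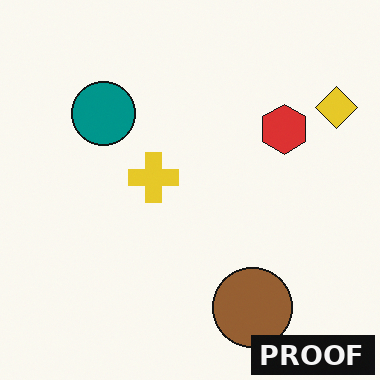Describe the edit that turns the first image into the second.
It was watermarked with the text "PROOF" in the lower-right corner.

A dark label reading "PROOF" appears in the lower-right corner.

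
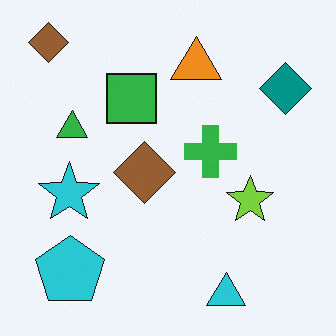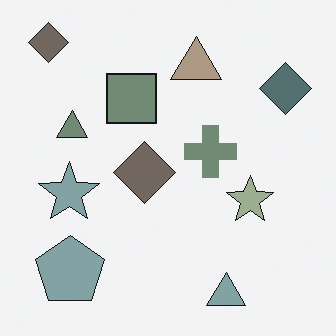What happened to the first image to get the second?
It was made much more muted (saturation change).

All colors are more muted and greyish — a global saturation change.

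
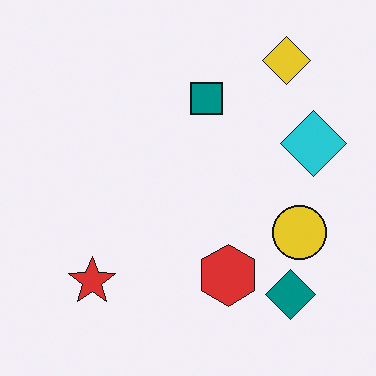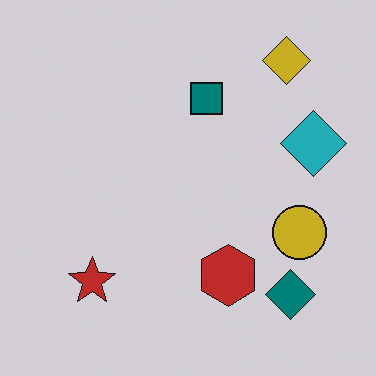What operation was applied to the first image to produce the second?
The transformation is: slightly darkened.

Every pixel — background and shapes alike — is uniformly darkened.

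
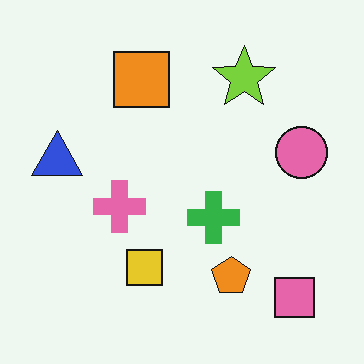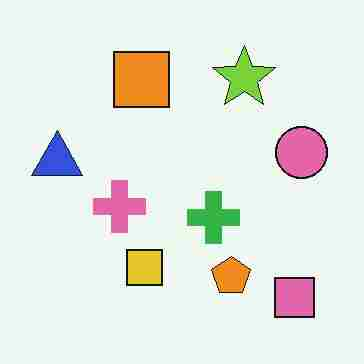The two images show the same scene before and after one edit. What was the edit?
The transformation is: degraded with heavy JPEG compression.

Blocky 8×8 compression artifacts appear around shape edges and the flat background shows ringing — characteristic JPEG degradation.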